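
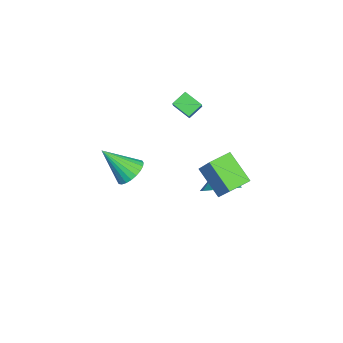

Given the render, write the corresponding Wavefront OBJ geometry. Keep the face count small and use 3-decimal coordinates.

v 2.554 -3.201 3.31
v 3.171 -2.945 3.693
v 2.266 -4.419 4.59
v 2.954 -2.772 3.808
v 2.676 -2.664 3.848
v 2.38 -2.639 3.805
v 2.11 -2.699 3.687
v 1.908 -2.835 3.512
v 1.804 -3.028 3.306
v 1.815 -3.247 3.1
v 1.938 -3.458 2.927
v 2.155 -3.631 2.811
v 2.433 -3.739 2.772
v 2.729 -3.764 2.814
v 2.999 -3.704 2.932
v 3.201 -3.568 3.108
v 3.305 -3.375 3.314
v 3.294 -3.156 3.519
v -0.088 -0.197 0.841
v 1.078 0.235 2.483
v -0.659 0.729 1.003
v 0.507 1.161 2.646
v 1.013 0.659 -0.166
v 2.179 1.091 1.477
v 0.442 1.585 -0.003
v 1.608 2.017 1.639
v -3.279 0.047 2.393
v -3.823 -0.691 2.839
v -2.547 0.004 3.213
v -3.091 -0.735 3.659
v -2.829 -0.545 1.961
v -3.373 -1.284 2.407
v -2.097 -0.589 2.781
v -2.641 -1.327 3.227
v -1.577 0.911 -2.243
v -0.937 0.449 -1.646
v -2.383 0.809 -1.457
v -0.894 0.993 -1.532
v -1.067 1.511 -1.643
v -1.403 1.839 -1.945
v -1.794 1.872 -2.341
v -2.116 1.6 -2.707
v -2.267 1.109 -2.925
v -2.199 0.555 -2.926
v -1.934 0.114 -2.711
v -1.555 -0.073 -2.347
v -1.183 0.051 -1.95
f 2 1 4
f 2 4 3
f 4 1 5
f 4 5 3
f 5 1 6
f 5 6 3
f 6 1 7
f 6 7 3
f 7 1 8
f 7 8 3
f 8 1 9
f 8 9 3
f 9 1 10
f 9 10 3
f 10 1 11
f 10 11 3
f 11 1 12
f 11 12 3
f 12 1 13
f 12 13 3
f 13 1 14
f 13 14 3
f 14 1 15
f 14 15 3
f 15 1 16
f 15 16 3
f 16 1 17
f 16 17 3
f 17 1 18
f 17 18 3
f 18 1 2
f 18 2 3
f 20 22 19
f 23 20 19
f 19 22 21
f 21 23 19
f 20 26 22
f 24 20 23
f 24 26 20
f 22 26 21
f 25 23 21
f 21 26 25
f 25 24 23
f 26 24 25
f 28 30 27
f 31 28 27
f 27 30 29
f 29 31 27
f 28 34 30
f 32 28 31
f 32 34 28
f 30 34 29
f 33 31 29
f 29 34 33
f 33 32 31
f 34 32 33
f 36 35 38
f 36 38 37
f 38 35 39
f 38 39 37
f 39 35 40
f 39 40 37
f 40 35 41
f 40 41 37
f 41 35 42
f 41 42 37
f 42 35 43
f 42 43 37
f 43 35 44
f 43 44 37
f 44 35 45
f 44 45 37
f 45 35 46
f 45 46 37
f 46 35 47
f 46 47 37
f 47 35 36
f 47 36 37



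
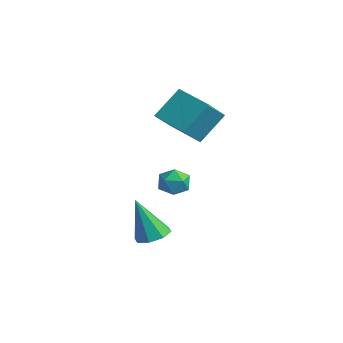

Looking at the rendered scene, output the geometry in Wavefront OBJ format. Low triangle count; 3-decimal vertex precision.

v 1.472 -3.087 -1.963
v 2.264 -3.103 -1.75
v 0.928 -3.593 0.023
v 2.007 -2.535 -1.676
v 1.436 -2.291 -1.77
v 0.887 -2.513 -1.977
v 0.681 -3.071 -2.176
v 0.938 -3.639 -2.25
v 1.508 -3.883 -2.156
v 2.058 -3.661 -1.948
v -3.19 1.934 -1.898
v -2.697 1.253 -1.867
v -4.123 1.227 -2.593
v -3.63 0.546 -2.562
v -3.993 0.835 -1.861
v -3.417 1.272 -1.431
v -3.403 1.208 -3.029
v -2.827 1.645 -2.599
v -2.829 0.805 -2.566
v -3.193 0.574 -1.844
v -3.627 1.906 -2.616
v -3.991 1.675 -1.894
v -3.646 0.356 2.091
v -3.61 1.647 3.443
v -4.217 1.62 0.898
v -4.182 2.912 2.25
v -1.898 0.748 1.67
v -1.863 2.04 3.022
v -2.47 2.013 0.477
v -2.434 3.304 1.829
f 2 1 4
f 2 4 3
f 4 1 5
f 4 5 3
f 5 1 6
f 5 6 3
f 6 1 7
f 6 7 3
f 7 1 8
f 7 8 3
f 8 1 9
f 8 9 3
f 9 1 10
f 9 10 3
f 10 1 2
f 10 2 3
f 11 22 16
f 11 16 12
f 11 12 18
f 11 18 21
f 11 21 22
f 12 16 20
f 16 22 15
f 22 21 13
f 21 18 17
f 18 12 19
f 14 20 15
f 14 15 13
f 14 13 17
f 14 17 19
f 14 19 20
f 15 20 16
f 13 15 22
f 17 13 21
f 19 17 18
f 20 19 12
f 24 26 23
f 27 24 23
f 23 26 25
f 25 27 23
f 24 30 26
f 28 24 27
f 28 30 24
f 26 30 25
f 29 27 25
f 25 30 29
f 29 28 27
f 30 28 29



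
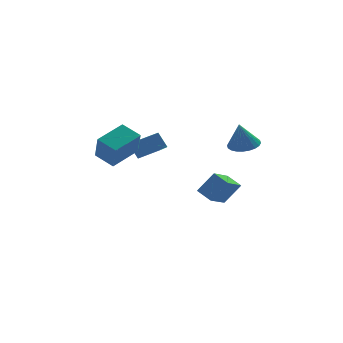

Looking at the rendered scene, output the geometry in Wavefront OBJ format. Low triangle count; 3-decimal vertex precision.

v 4.15 -1.47 2.663
v 5.11 -1.807 2.823
v 3.77 -1.71 4.437
v 5.154 -1.413 2.886
v 5.045 -1.027 2.915
v 4.8 -0.709 2.906
v 4.456 -0.506 2.859
v 4.065 -0.45 2.783
v 3.688 -0.55 2.689
v 3.38 -0.789 2.59
v 3.19 -1.132 2.503
v 3.146 -1.527 2.44
v 3.255 -1.913 2.411
v 3.5 -2.231 2.421
v 3.844 -2.434 2.467
v 4.235 -2.489 2.543
v 4.612 -2.39 2.638
v 4.92 -2.15 2.736
v -1.743 -0.376 1.762
v -2.192 0.172 2.779
v -1.89 0.901 1.009
v -2.338 1.449 2.026
v -0.242 0.051 2.194
v -0.69 0.599 3.211
v -0.388 1.328 1.441
v -0.837 1.876 2.458
v 2.32 -0.624 -2.319
v 3.38 -0.625 -0.927
v 1.669 0.294 -1.823
v 2.729 0.293 -0.431
v 3.491 0.687 -3.209
v 4.551 0.686 -1.817
v 2.84 1.605 -2.713
v 3.9 1.604 -1.321
v -4.951 -1.697 2.628
v -4.948 -2.63 4.306
v -3.263 -0.56 3.257
v -3.26 -1.493 4.935
v -4.06 -2.707 2.065
v -4.057 -3.64 3.743
v -2.372 -1.57 2.694
v -2.369 -2.503 4.372
f 2 1 4
f 2 4 3
f 4 1 5
f 4 5 3
f 5 1 6
f 5 6 3
f 6 1 7
f 6 7 3
f 7 1 8
f 7 8 3
f 8 1 9
f 8 9 3
f 9 1 10
f 9 10 3
f 10 1 11
f 10 11 3
f 11 1 12
f 11 12 3
f 12 1 13
f 12 13 3
f 13 1 14
f 13 14 3
f 14 1 15
f 14 15 3
f 15 1 16
f 15 16 3
f 16 1 17
f 16 17 3
f 17 1 18
f 17 18 3
f 18 1 2
f 18 2 3
f 20 22 19
f 23 20 19
f 19 22 21
f 21 23 19
f 20 26 22
f 24 20 23
f 24 26 20
f 22 26 21
f 25 23 21
f 21 26 25
f 25 24 23
f 26 24 25
f 28 30 27
f 31 28 27
f 27 30 29
f 29 31 27
f 28 34 30
f 32 28 31
f 32 34 28
f 30 34 29
f 33 31 29
f 29 34 33
f 33 32 31
f 34 32 33
f 36 38 35
f 39 36 35
f 35 38 37
f 37 39 35
f 36 42 38
f 40 36 39
f 40 42 36
f 38 42 37
f 41 39 37
f 37 42 41
f 41 40 39
f 42 40 41



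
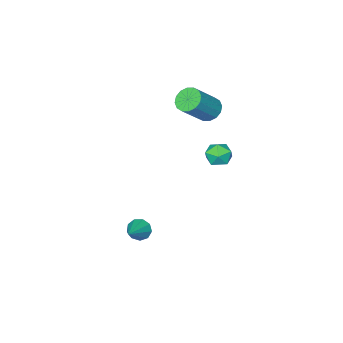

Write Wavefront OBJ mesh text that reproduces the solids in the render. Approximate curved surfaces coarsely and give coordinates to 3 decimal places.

v -1.095 1.54 -0.291
v -0.801 1.797 0.333
v -0.199 0.763 -0.393
v 0.095 1.02 0.231
v -0.535 0.64 0.25
v -1.089 1.12 0.313
v 0.089 1.44 -0.373
v -0.465 1.92 -0.31
v -0.07 1.735 0.282
v -0.455 1.241 0.667
v -0.545 1.319 -0.727
v -0.93 0.825 -0.342
v 3.31 0.164 -4.116
v 3.696 -0.258 -4.328
v 4.49 0.856 -3.344
v 3.679 0.065 -4.591
v 3.49 0.435 -4.632
v 3.216 0.678 -4.432
v 2.986 0.68 -4.083
v 2.908 0.442 -3.75
v 3.018 0.073 -3.588
v 3.265 -0.253 -3.673
v 3.533 -0.383 -3.965
v -1.798 -0.914 1.257
v -1.307 -1.114 0.77
v -0.011 -1.107 2.076
v -0.502 -0.906 2.563
v -1.302 -0.741 0.764
v -0.006 -0.734 2.07
v -1.431 -0.415 0.89
v -0.135 -0.407 2.196
v -1.658 -0.222 1.114
v -0.362 -0.215 2.42
v -1.922 -0.215 1.376
v -0.626 -0.207 2.682
v -2.154 -0.395 1.607
v -0.858 -0.387 2.913
v -2.289 -0.713 1.744
v -0.993 -0.706 3.05
v -2.294 -1.086 1.75
v -0.998 -1.079 3.056
v -2.165 -1.413 1.624
v -0.869 -1.405 2.93
v -1.938 -1.605 1.4
v -0.642 -1.598 2.706
v -1.674 -1.613 1.138
v -0.378 -1.605 2.444
v -1.442 -1.433 0.907
v -0.146 -1.425 2.213
f 1 12 6
f 1 6 2
f 1 2 8
f 1 8 11
f 1 11 12
f 2 6 10
f 6 12 5
f 12 11 3
f 11 8 7
f 8 2 9
f 4 10 5
f 4 5 3
f 4 3 7
f 4 7 9
f 4 9 10
f 5 10 6
f 3 5 12
f 7 3 11
f 9 7 8
f 10 9 2
f 14 13 16
f 14 16 15
f 16 13 17
f 16 17 15
f 17 13 18
f 17 18 15
f 18 13 19
f 18 19 15
f 19 13 20
f 19 20 15
f 20 13 21
f 20 21 15
f 21 13 22
f 21 22 15
f 22 13 23
f 22 23 15
f 23 13 14
f 23 14 15
f 25 24 28
f 25 28 26
f 26 28 29
f 26 29 27
f 28 24 30
f 28 30 29
f 29 30 31
f 29 31 27
f 30 24 32
f 30 32 31
f 31 32 33
f 31 33 27
f 32 24 34
f 32 34 33
f 33 34 35
f 33 35 27
f 34 24 36
f 34 36 35
f 35 36 37
f 35 37 27
f 36 24 38
f 36 38 37
f 37 38 39
f 37 39 27
f 38 24 40
f 38 40 39
f 39 40 41
f 39 41 27
f 40 24 42
f 40 42 41
f 41 42 43
f 41 43 27
f 42 24 44
f 42 44 43
f 43 44 45
f 43 45 27
f 44 24 46
f 44 46 45
f 45 46 47
f 45 47 27
f 46 24 48
f 46 48 47
f 47 48 49
f 47 49 27
f 48 24 25
f 48 25 49
f 49 25 26
f 49 26 27



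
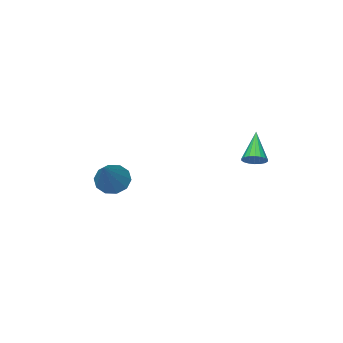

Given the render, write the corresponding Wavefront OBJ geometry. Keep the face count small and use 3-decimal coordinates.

v -1.931 1.98 0.193
v -1.517 1.847 0.46
v -2.749 1.18 1.067
v -1.587 2.035 0.566
v -1.725 2.212 0.598
v -1.904 2.343 0.55
v -2.089 2.402 0.432
v -2.242 2.378 0.266
v -2.333 2.274 0.086
v -2.345 2.113 -0.073
v -2.274 1.925 -0.18
v -2.136 1.748 -0.212
v -1.957 1.617 -0.164
v -1.773 1.558 -0.045
v -1.62 1.582 0.121
v -1.528 1.686 0.301
v 0.64 -3.35 -2.342
v 1.167 -3.172 -2.845
v 1.84 -2.43 -0.758
v 0.867 -2.82 -2.822
v 0.479 -2.67 -2.615
v 0.154 -2.78 -2.304
v 0.013 -3.108 -2.008
v 0.112 -3.528 -1.839
v 0.413 -3.88 -1.862
v 0.8 -4.03 -2.068
v 1.126 -3.92 -2.379
v 1.266 -3.593 -2.676
f 2 1 4
f 2 4 3
f 4 1 5
f 4 5 3
f 5 1 6
f 5 6 3
f 6 1 7
f 6 7 3
f 7 1 8
f 7 8 3
f 8 1 9
f 8 9 3
f 9 1 10
f 9 10 3
f 10 1 11
f 10 11 3
f 11 1 12
f 11 12 3
f 12 1 13
f 12 13 3
f 13 1 14
f 13 14 3
f 14 1 15
f 14 15 3
f 15 1 16
f 15 16 3
f 16 1 2
f 16 2 3
f 18 17 20
f 18 20 19
f 20 17 21
f 20 21 19
f 21 17 22
f 21 22 19
f 22 17 23
f 22 23 19
f 23 17 24
f 23 24 19
f 24 17 25
f 24 25 19
f 25 17 26
f 25 26 19
f 26 17 27
f 26 27 19
f 27 17 28
f 27 28 19
f 28 17 18
f 28 18 19



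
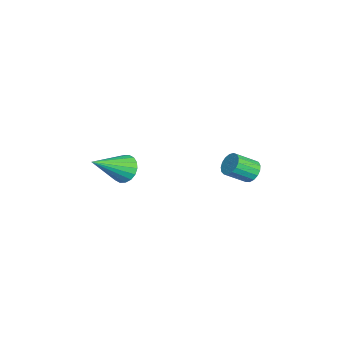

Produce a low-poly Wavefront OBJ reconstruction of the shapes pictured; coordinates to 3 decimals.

v -3.657 -2.427 3.101
v -3.316 -1.967 3.363
v -2.843 -3.573 4.059
v -3.539 -1.983 3.532
v -3.785 -2.088 3.616
v -4.006 -2.26 3.598
v -4.157 -2.465 3.482
v -4.21 -2.663 3.29
v -4.153 -2.814 3.061
v -3.998 -2.888 2.84
v -3.775 -2.872 2.67
v -3.529 -2.767 2.586
v -3.308 -2.595 2.604
v -3.156 -2.39 2.721
v -3.104 -2.192 2.912
v -3.161 -2.041 3.141
v -3.249 2.085 3.194
v -2.763 2.149 3.097
v -2.545 1.358 3.669
v -3.031 1.295 3.766
v -2.8 2.281 3.293
v -2.582 1.49 3.865
v -2.939 2.368 3.466
v -2.721 1.577 4.039
v -3.15 2.39 3.578
v -2.932 1.6 4.15
v -3.383 2.343 3.601
v -3.165 1.552 4.173
v -3.586 2.236 3.531
v -3.368 1.446 4.103
v -3.711 2.095 3.384
v -3.493 1.305 3.956
v -3.731 1.952 3.193
v -3.513 1.161 3.765
v -3.64 1.839 3.003
v -3.422 1.049 3.575
v -3.459 1.783 2.856
v -3.241 0.992 3.428
v -3.231 1.796 2.787
v -3.013 1.005 3.359
v -3.006 1.875 2.811
v -2.788 1.084 3.383
v -2.837 2.002 2.923
v -2.619 1.212 3.495
f 2 1 4
f 2 4 3
f 4 1 5
f 4 5 3
f 5 1 6
f 5 6 3
f 6 1 7
f 6 7 3
f 7 1 8
f 7 8 3
f 8 1 9
f 8 9 3
f 9 1 10
f 9 10 3
f 10 1 11
f 10 11 3
f 11 1 12
f 11 12 3
f 12 1 13
f 12 13 3
f 13 1 14
f 13 14 3
f 14 1 15
f 14 15 3
f 15 1 16
f 15 16 3
f 16 1 2
f 16 2 3
f 18 17 21
f 18 21 19
f 19 21 22
f 19 22 20
f 21 17 23
f 21 23 22
f 22 23 24
f 22 24 20
f 23 17 25
f 23 25 24
f 24 25 26
f 24 26 20
f 25 17 27
f 25 27 26
f 26 27 28
f 26 28 20
f 27 17 29
f 27 29 28
f 28 29 30
f 28 30 20
f 29 17 31
f 29 31 30
f 30 31 32
f 30 32 20
f 31 17 33
f 31 33 32
f 32 33 34
f 32 34 20
f 33 17 35
f 33 35 34
f 34 35 36
f 34 36 20
f 35 17 37
f 35 37 36
f 36 37 38
f 36 38 20
f 37 17 39
f 37 39 38
f 38 39 40
f 38 40 20
f 39 17 41
f 39 41 40
f 40 41 42
f 40 42 20
f 41 17 43
f 41 43 42
f 42 43 44
f 42 44 20
f 43 17 18
f 43 18 44
f 44 18 19
f 44 19 20



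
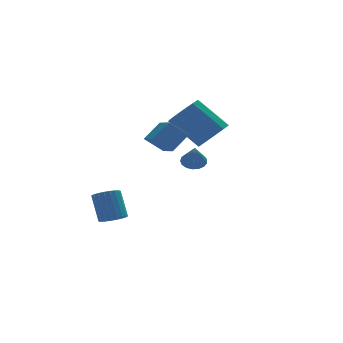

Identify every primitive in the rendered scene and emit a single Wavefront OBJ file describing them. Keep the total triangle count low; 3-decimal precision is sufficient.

v -0.766 -3.516 0.184
v -0.203 -3.338 0.404
v -0.974 -4.184 1.256
v -0.39 -3.123 0.502
v -0.664 -2.997 0.528
v -0.96 -2.991 0.474
v -1.212 -3.105 0.354
v -1.362 -3.313 0.195
v -1.376 -3.567 0.034
v -1.249 -3.81 -0.093
v -1.012 -3.985 -0.156
v -0.719 -4.053 -0.142
v -0.436 -3.997 -0.052
v -0.229 -3.832 0.091
v -0.145 -3.594 0.256
v -2.36 -4.957 1.471
v -3.197 -4.627 2.235
v -2.204 -3.348 0.947
v -3.04 -3.018 1.712
v -1.5 -4.762 2.328
v -2.336 -4.432 3.093
v -1.343 -3.153 1.805
v -2.18 -2.823 2.569
v -3.499 0.139 -4.517
v -2.807 -0.044 -4.373
v -2.869 0.818 -2.979
v -3.561 1.001 -3.123
v -2.773 0.214 -4.531
v -2.835 1.076 -3.137
v -2.865 0.458 -4.686
v -2.926 1.32 -3.292
v -3.066 0.647 -4.812
v -3.128 1.509 -3.418
v -3.342 0.748 -4.887
v -3.404 1.61 -3.493
v -3.645 0.744 -4.898
v -3.707 1.606 -3.504
v -3.923 0.636 -4.843
v -3.985 1.498 -3.449
v -4.128 0.441 -4.732
v -4.19 1.303 -3.338
v -4.224 0.194 -4.583
v -4.286 1.056 -3.189
v -4.195 -0.062 -4.423
v -4.256 0.8 -3.029
v -4.045 -0.284 -4.28
v -4.107 0.578 -2.886
v -3.801 -0.432 -4.177
v -3.863 0.43 -2.783
v -3.505 -0.482 -4.133
v -3.566 0.38 -2.739
v -3.207 -0.424 -4.156
v -3.269 0.438 -2.762
v -2.961 -0.269 -4.241
v -3.022 0.593 -2.847
v 1.796 0.284 0.31
v 2.305 1.146 0.113
v 1.113 2.197 1.634
v 0.604 1.336 1.83
v 1.852 1.142 -0.24
v 0.66 2.193 1.281
v 1.38 0.865 -0.418
v 0.188 1.917 1.103
v 1.041 0.405 -0.366
v -0.151 1.456 1.155
v 0.941 -0.095 -0.098
v -0.251 0.957 1.422
v 1.113 -0.473 0.298
v -0.079 0.578 1.819
v 1.502 -0.612 0.698
v 0.31 0.44 2.219
v 1.984 -0.466 0.975
v 0.792 0.586 2.496
v 2.406 -0.081 1.041
v 1.214 0.97 2.561
v 2.635 0.419 0.874
v 1.443 1.47 2.395
v 2.597 0.876 0.528
v 1.405 1.928 2.049
f 2 1 4
f 2 4 3
f 4 1 5
f 4 5 3
f 5 1 6
f 5 6 3
f 6 1 7
f 6 7 3
f 7 1 8
f 7 8 3
f 8 1 9
f 8 9 3
f 9 1 10
f 9 10 3
f 10 1 11
f 10 11 3
f 11 1 12
f 11 12 3
f 12 1 13
f 12 13 3
f 13 1 14
f 13 14 3
f 14 1 15
f 14 15 3
f 15 1 2
f 15 2 3
f 17 19 16
f 20 17 16
f 16 19 18
f 18 20 16
f 17 23 19
f 21 17 20
f 21 23 17
f 19 23 18
f 22 20 18
f 18 23 22
f 22 21 20
f 23 21 22
f 25 24 28
f 25 28 26
f 26 28 29
f 26 29 27
f 28 24 30
f 28 30 29
f 29 30 31
f 29 31 27
f 30 24 32
f 30 32 31
f 31 32 33
f 31 33 27
f 32 24 34
f 32 34 33
f 33 34 35
f 33 35 27
f 34 24 36
f 34 36 35
f 35 36 37
f 35 37 27
f 36 24 38
f 36 38 37
f 37 38 39
f 37 39 27
f 38 24 40
f 38 40 39
f 39 40 41
f 39 41 27
f 40 24 42
f 40 42 41
f 41 42 43
f 41 43 27
f 42 24 44
f 42 44 43
f 43 44 45
f 43 45 27
f 44 24 46
f 44 46 45
f 45 46 47
f 45 47 27
f 46 24 48
f 46 48 47
f 47 48 49
f 47 49 27
f 48 24 50
f 48 50 49
f 49 50 51
f 49 51 27
f 50 24 52
f 50 52 51
f 51 52 53
f 51 53 27
f 52 24 54
f 52 54 53
f 53 54 55
f 53 55 27
f 54 24 25
f 54 25 55
f 55 25 26
f 55 26 27
f 57 56 60
f 57 60 58
f 58 60 61
f 58 61 59
f 60 56 62
f 60 62 61
f 61 62 63
f 61 63 59
f 62 56 64
f 62 64 63
f 63 64 65
f 63 65 59
f 64 56 66
f 64 66 65
f 65 66 67
f 65 67 59
f 66 56 68
f 66 68 67
f 67 68 69
f 67 69 59
f 68 56 70
f 68 70 69
f 69 70 71
f 69 71 59
f 70 56 72
f 70 72 71
f 71 72 73
f 71 73 59
f 72 56 74
f 72 74 73
f 73 74 75
f 73 75 59
f 74 56 76
f 74 76 75
f 75 76 77
f 75 77 59
f 76 56 78
f 76 78 77
f 77 78 79
f 77 79 59
f 78 56 57
f 78 57 79
f 79 57 58
f 79 58 59



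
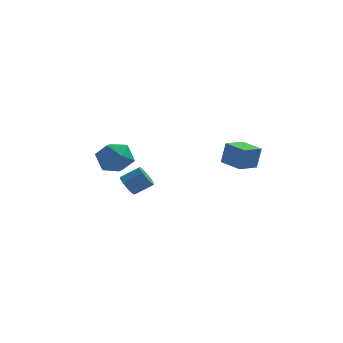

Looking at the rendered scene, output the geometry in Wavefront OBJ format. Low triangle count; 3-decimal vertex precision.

v -1.96 -0.177 -1.01
v -1.668 0.145 -1.534
v -0.689 0.299 -0.893
v -0.98 -0.023 -0.37
v -1.892 0.45 -1.264
v -0.913 0.604 -0.623
v -2.148 0.463 -0.876
v -1.169 0.616 -0.235
v -2.316 0.175 -0.55
v -1.337 0.329 0.09
v -2.317 -0.276 -0.44
v -1.338 -0.123 0.2
v -2.151 -0.682 -0.597
v -1.172 -0.528 0.044
v -1.895 -0.851 -0.947
v -0.916 -0.697 -0.306
v -1.67 -0.705 -1.327
v -0.691 -0.551 -0.686
v -1.58 -0.311 -1.558
v -0.601 -0.158 -0.918
v -3.003 1.515 0.153
v -1.98 1.498 0.569
v -3.24 -0.178 0.671
v -2.217 -0.195 1.087
v -2.998 0.421 1.566
v -2.852 1.468 1.246
v -2.368 -0.148 -0.006
v -2.222 0.899 -0.326
v -1.588 0.471 0.471
v -1.977 0.822 1.442
v -3.243 0.498 -0.202
v -3.632 0.849 0.769
v 3.614 -4.173 1.946
v 3.842 -4.061 3.149
v 2.731 -3.25 2.027
v 2.959 -3.138 3.231
v 4.461 -3.342 1.709
v 4.689 -3.23 2.913
v 3.578 -2.419 1.791
v 3.806 -2.307 2.994
f 2 1 5
f 2 5 3
f 3 5 6
f 3 6 4
f 5 1 7
f 5 7 6
f 6 7 8
f 6 8 4
f 7 1 9
f 7 9 8
f 8 9 10
f 8 10 4
f 9 1 11
f 9 11 10
f 10 11 12
f 10 12 4
f 11 1 13
f 11 13 12
f 12 13 14
f 12 14 4
f 13 1 15
f 13 15 14
f 14 15 16
f 14 16 4
f 15 1 17
f 15 17 16
f 16 17 18
f 16 18 4
f 17 1 19
f 17 19 18
f 18 19 20
f 18 20 4
f 19 1 2
f 19 2 20
f 20 2 3
f 20 3 4
f 21 32 26
f 21 26 22
f 21 22 28
f 21 28 31
f 21 31 32
f 22 26 30
f 26 32 25
f 32 31 23
f 31 28 27
f 28 22 29
f 24 30 25
f 24 25 23
f 24 23 27
f 24 27 29
f 24 29 30
f 25 30 26
f 23 25 32
f 27 23 31
f 29 27 28
f 30 29 22
f 34 36 33
f 37 34 33
f 33 36 35
f 35 37 33
f 34 40 36
f 38 34 37
f 38 40 34
f 36 40 35
f 39 37 35
f 35 40 39
f 39 38 37
f 40 38 39



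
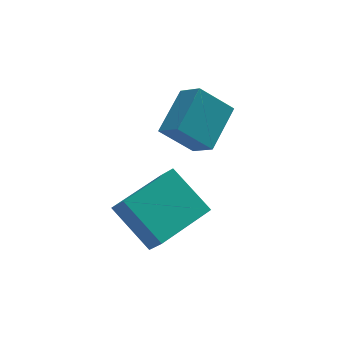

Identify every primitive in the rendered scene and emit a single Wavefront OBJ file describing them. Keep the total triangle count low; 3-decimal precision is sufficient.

v -3.571 -1.492 2.528
v -2.621 -0.305 3.29
v -2.557 -1.685 1.566
v -1.608 -0.498 2.329
v -3.152 -2.202 3.111
v -2.203 -1.015 3.874
v -2.139 -2.395 2.15
v -1.189 -1.208 2.912
v -5.214 -2.468 0.071
v -4.961 -3.01 0.809
v -3.467 -1.343 0.298
v -3.214 -1.885 1.036
v -4.326 -3.615 -1.076
v -4.073 -4.157 -0.338
v -2.579 -2.49 -0.849
v -2.326 -3.032 -0.111
f 2 4 1
f 5 2 1
f 1 4 3
f 3 5 1
f 2 8 4
f 6 2 5
f 6 8 2
f 4 8 3
f 7 5 3
f 3 8 7
f 7 6 5
f 8 6 7
f 10 12 9
f 13 10 9
f 9 12 11
f 11 13 9
f 10 16 12
f 14 10 13
f 14 16 10
f 12 16 11
f 15 13 11
f 11 16 15
f 15 14 13
f 16 14 15



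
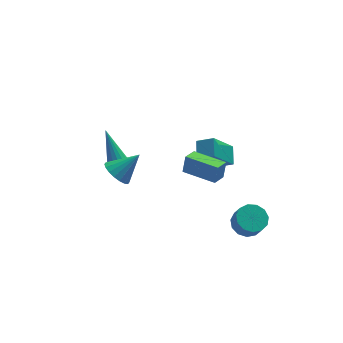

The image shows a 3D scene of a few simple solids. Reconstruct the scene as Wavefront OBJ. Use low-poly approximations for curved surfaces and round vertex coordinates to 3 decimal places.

v -2.62 0.411 1.561
v -2.137 0.042 1.041
v -1.48 0.469 2.579
v -2.087 0.386 0.965
v -2.143 0.735 1.007
v -2.293 1.02 1.159
v -2.508 1.184 1.391
v -2.745 1.195 1.656
v -2.958 1.051 1.903
v -3.104 0.779 2.081
v -3.153 0.435 2.157
v -3.098 0.086 2.115
v -2.948 -0.199 1.963
v -2.733 -0.363 1.731
v -2.495 -0.374 1.466
v -2.283 -0.229 1.22
v 1.781 1.629 0.111
v 2.081 2.528 0.608
v 2.942 2.023 -1.301
v 3.242 2.921 -0.804
v 2.498 1.139 0.564
v 2.798 2.037 1.061
v 3.659 1.532 -0.848
v 3.959 2.431 -0.351
v 2.967 -2.131 -1.781
v 3.754 -2.208 -1.904
v 3.84 -2.706 -1.041
v 3.053 -2.629 -0.919
v 3.698 -1.823 -1.676
v 3.784 -2.321 -0.814
v 3.41 -1.536 -1.482
v 3.496 -2.034 -0.619
v 2.982 -1.438 -1.383
v 3.067 -1.936 -0.52
v 2.549 -1.559 -1.41
v 2.634 -2.057 -0.547
v 2.248 -1.863 -1.555
v 2.334 -2.361 -0.692
v 2.176 -2.251 -1.772
v 2.262 -2.749 -0.909
v 2.355 -2.601 -1.992
v 2.441 -3.099 -1.129
v 2.729 -2.802 -2.145
v 2.814 -3.3 -1.282
v 3.178 -2.79 -2.183
v 3.263 -3.288 -1.32
v 3.56 -2.569 -2.093
v 3.646 -3.067 -1.23
v -1.666 3.145 -0.813
v -1.189 3.446 -1.044
v -1.874 4.675 0.753
v -1.418 3.559 -1.185
v -1.704 3.577 -1.241
v -1.981 3.496 -1.199
v -2.186 3.334 -1.068
v -2.272 3.129 -0.879
v -2.219 2.928 -0.675
v -2.039 2.776 -0.502
v -1.773 2.708 -0.401
v -1.483 2.741 -0.394
v -1.235 2.866 -0.483
v -1.085 3.055 -0.648
v -1.069 3.264 -0.85
v -0.102 -1.7 2.876
v 0.102 -1.509 3.764
v 0.497 -1.196 2.631
v 0.7 -1.005 3.518
v 1 -2.995 2.902
v 1.203 -2.804 3.789
v 1.598 -2.491 2.656
v 1.802 -2.3 3.544
f 2 1 4
f 2 4 3
f 4 1 5
f 4 5 3
f 5 1 6
f 5 6 3
f 6 1 7
f 6 7 3
f 7 1 8
f 7 8 3
f 8 1 9
f 8 9 3
f 9 1 10
f 9 10 3
f 10 1 11
f 10 11 3
f 11 1 12
f 11 12 3
f 12 1 13
f 12 13 3
f 13 1 14
f 13 14 3
f 14 1 15
f 14 15 3
f 15 1 16
f 15 16 3
f 16 1 2
f 16 2 3
f 18 20 17
f 21 18 17
f 17 20 19
f 19 21 17
f 18 24 20
f 22 18 21
f 22 24 18
f 20 24 19
f 23 21 19
f 19 24 23
f 23 22 21
f 24 22 23
f 26 25 29
f 26 29 27
f 27 29 30
f 27 30 28
f 29 25 31
f 29 31 30
f 30 31 32
f 30 32 28
f 31 25 33
f 31 33 32
f 32 33 34
f 32 34 28
f 33 25 35
f 33 35 34
f 34 35 36
f 34 36 28
f 35 25 37
f 35 37 36
f 36 37 38
f 36 38 28
f 37 25 39
f 37 39 38
f 38 39 40
f 38 40 28
f 39 25 41
f 39 41 40
f 40 41 42
f 40 42 28
f 41 25 43
f 41 43 42
f 42 43 44
f 42 44 28
f 43 25 45
f 43 45 44
f 44 45 46
f 44 46 28
f 45 25 47
f 45 47 46
f 46 47 48
f 46 48 28
f 47 25 26
f 47 26 48
f 48 26 27
f 48 27 28
f 50 49 52
f 50 52 51
f 52 49 53
f 52 53 51
f 53 49 54
f 53 54 51
f 54 49 55
f 54 55 51
f 55 49 56
f 55 56 51
f 56 49 57
f 56 57 51
f 57 49 58
f 57 58 51
f 58 49 59
f 58 59 51
f 59 49 60
f 59 60 51
f 60 49 61
f 60 61 51
f 61 49 62
f 61 62 51
f 62 49 63
f 62 63 51
f 63 49 50
f 63 50 51
f 65 67 64
f 68 65 64
f 64 67 66
f 66 68 64
f 65 71 67
f 69 65 68
f 69 71 65
f 67 71 66
f 70 68 66
f 66 71 70
f 70 69 68
f 71 69 70



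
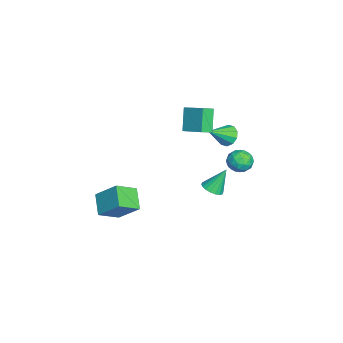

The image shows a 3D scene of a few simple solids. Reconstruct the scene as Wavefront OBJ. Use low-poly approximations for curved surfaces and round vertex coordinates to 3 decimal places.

v 0.062 0.445 2.975
v -0.834 0.49 4.263
v -0.417 1.023 2.621
v -1.314 1.068 3.909
v 0.914 1.492 3.531
v 0.017 1.537 4.819
v 0.434 2.07 3.177
v -0.462 2.115 4.465
v 2.496 -4.178 -0.571
v 3.038 -3.002 0.622
v 1.823 -3.123 -1.304
v 2.365 -1.948 -0.111
v 3.675 -3.952 -1.329
v 4.217 -2.777 -0.136
v 3.002 -2.898 -2.062
v 3.544 -1.722 -0.869
v -2.716 2.067 -4.018
v -2.039 1.966 -3.83
v -3.004 2.853 -2.562
v -2.03 2.245 -3.979
v -2.157 2.488 -4.135
v -2.395 2.648 -4.269
v -2.696 2.693 -4.352
v -3.001 2.614 -4.37
v -3.25 2.427 -4.318
v -3.394 2.168 -4.206
v -3.403 1.889 -4.058
v -3.276 1.646 -3.901
v -3.038 1.486 -3.768
v -2.737 1.441 -3.684
v -2.431 1.52 -3.667
v -2.182 1.707 -3.719
v -1.766 2.897 1.31
v -1.125 3.203 1.102
v -0.954 1.823 2.23
v -1.269 3.418 1.479
v -1.602 3.434 1.792
v -1.998 3.244 1.92
v -2.305 2.922 1.816
v -2.407 2.59 1.518
v -2.263 2.375 1.141
v -1.93 2.359 0.828
v -1.534 2.549 0.699
v -1.226 2.871 0.804
v -2.091 3.955 -0.479
v -1.508 3.486 -0.84
v -2.912 3.734 -1.52
v -2.329 3.265 -1.881
v -2.709 2.998 -1.192
v -2.202 3.135 -0.549
v -2.218 4.085 -1.811
v -1.711 4.222 -1.168
v -1.586 3.567 -1.663
v -1.89 2.895 -1.28
v -2.53 4.325 -1.08
v -2.834 3.653 -0.697
v -1.727 3.74 -0.568
v -2.693 3.48 -1.792
v -2.916 3.323 -1.387
v -2.573 3.047 -1.599
v -2.135 3.534 -0.397
v -1.792 3.258 -0.609
v -2.499 2.971 -0.816
v -2.628 3.962 -1.751
v -2.285 3.686 -1.963
v -1.847 4.173 -0.761
v -1.504 3.897 -0.973
v -1.921 4.249 -1.544
v -1.431 3.512 -1.264
v -1.913 3.382 -1.876
v -1.848 3.864 -1.835
v -1.55 3.944 -1.457
v -1.609 3.117 -1.039
v -2.092 2.987 -1.651
v -2.315 2.83 -1.246
v -2.017 2.91 -0.868
v -1.655 3.164 -1.523
v -2.328 4.233 -0.709
v -2.811 4.103 -1.321
v -2.403 4.31 -1.492
v -2.105 4.39 -1.114
v -2.507 3.838 -0.484
v -2.989 3.708 -1.096
v -2.87 3.276 -0.903
v -2.572 3.356 -0.525
v -2.765 4.056 -0.837
f 2 4 1
f 5 2 1
f 1 4 3
f 3 5 1
f 2 8 4
f 6 2 5
f 6 8 2
f 4 8 3
f 7 5 3
f 3 8 7
f 7 6 5
f 8 6 7
f 10 12 9
f 13 10 9
f 9 12 11
f 11 13 9
f 10 16 12
f 14 10 13
f 14 16 10
f 12 16 11
f 15 13 11
f 11 16 15
f 15 14 13
f 16 14 15
f 18 17 20
f 18 20 19
f 20 17 21
f 20 21 19
f 21 17 22
f 21 22 19
f 22 17 23
f 22 23 19
f 23 17 24
f 23 24 19
f 24 17 25
f 24 25 19
f 25 17 26
f 25 26 19
f 26 17 27
f 26 27 19
f 27 17 28
f 27 28 19
f 28 17 29
f 28 29 19
f 29 17 30
f 29 30 19
f 30 17 31
f 30 31 19
f 31 17 32
f 31 32 19
f 32 17 18
f 32 18 19
f 34 33 36
f 34 36 35
f 36 33 37
f 36 37 35
f 37 33 38
f 37 38 35
f 38 33 39
f 38 39 35
f 39 33 40
f 39 40 35
f 40 33 41
f 40 41 35
f 41 33 42
f 41 42 35
f 42 33 43
f 42 43 35
f 43 33 44
f 43 44 35
f 44 33 34
f 44 34 35
f 45 82 61
f 82 56 85
f 61 85 50
f 82 85 61
f 45 61 57
f 61 50 62
f 57 62 46
f 61 62 57
f 45 57 66
f 57 46 67
f 66 67 52
f 57 67 66
f 45 66 78
f 66 52 81
f 78 81 55
f 66 81 78
f 45 78 82
f 78 55 86
f 82 86 56
f 78 86 82
f 46 62 73
f 62 50 76
f 73 76 54
f 62 76 73
f 50 85 63
f 85 56 84
f 63 84 49
f 85 84 63
f 56 86 83
f 86 55 79
f 83 79 47
f 86 79 83
f 55 81 80
f 81 52 68
f 80 68 51
f 81 68 80
f 52 67 72
f 67 46 69
f 72 69 53
f 67 69 72
f 48 74 60
f 74 54 75
f 60 75 49
f 74 75 60
f 48 60 58
f 60 49 59
f 58 59 47
f 60 59 58
f 48 58 65
f 58 47 64
f 65 64 51
f 58 64 65
f 48 65 70
f 65 51 71
f 70 71 53
f 65 71 70
f 48 70 74
f 70 53 77
f 74 77 54
f 70 77 74
f 49 75 63
f 75 54 76
f 63 76 50
f 75 76 63
f 47 59 83
f 59 49 84
f 83 84 56
f 59 84 83
f 51 64 80
f 64 47 79
f 80 79 55
f 64 79 80
f 53 71 72
f 71 51 68
f 72 68 52
f 71 68 72
f 54 77 73
f 77 53 69
f 73 69 46
f 77 69 73



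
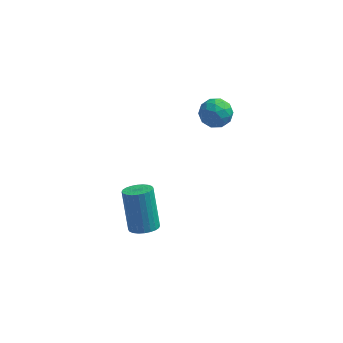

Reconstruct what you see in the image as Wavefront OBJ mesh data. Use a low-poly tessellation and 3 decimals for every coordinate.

v 1.405 2.917 0.735
v 1.933 3.362 0.599
v 1.987 2.498 1.621
v 2.515 2.943 1.485
v 1.901 3.189 1.725
v 1.541 3.448 1.178
v 2.379 2.412 1.042
v 2.019 2.671 0.495
v 2.535 3.05 0.789
v 2.24 3.53 1.211
v 1.68 2.33 1.009
v 1.385 2.81 1.431
v 1.618 3.177 0.589
v 2.302 2.683 1.631
v 1.941 2.828 1.772
v 2.252 3.09 1.692
v 1.387 3.227 0.93
v 1.698 3.489 0.849
v 1.679 3.387 1.511
v 2.222 2.371 1.371
v 2.533 2.633 1.29
v 1.668 2.77 0.528
v 1.979 3.032 0.448
v 2.241 2.473 0.709
v 2.283 3.255 0.621
v 2.625 3.008 1.141
v 2.545 2.696 0.881
v 2.333 2.848 0.56
v 2.109 3.537 0.869
v 2.451 3.29 1.389
v 2.09 3.435 1.531
v 1.878 3.588 1.209
v 2.463 3.353 0.98
v 1.469 2.57 0.831
v 1.811 2.323 1.351
v 2.042 2.272 1.011
v 1.83 2.425 0.689
v 1.295 2.852 1.079
v 1.637 2.605 1.599
v 1.587 3.012 1.66
v 1.375 3.164 1.339
v 1.457 2.507 1.24
v -0.542 0.647 -4.404
v -0.186 1.129 -4.564
v -0.542 1.934 -2.937
v -0.898 1.453 -2.776
v -0.402 1.2 -4.647
v -0.758 2.006 -3.019
v -0.64 1.187 -4.692
v -0.996 1.993 -3.065
v -0.862 1.092 -4.694
v -1.218 1.897 -3.066
v -1.036 0.929 -4.651
v -1.392 1.734 -3.024
v -1.134 0.724 -4.571
v -1.49 1.529 -2.944
v -1.143 0.506 -4.465
v -1.499 1.311 -2.838
v -1.059 0.31 -4.35
v -1.415 1.115 -2.723
v -0.898 0.166 -4.243
v -1.254 0.971 -2.616
v -0.682 0.094 -4.161
v -1.038 0.9 -2.533
v -0.444 0.107 -4.115
v -0.8 0.913 -2.488
v -0.222 0.203 -4.114
v -0.578 1.008 -2.486
v -0.048 0.366 -4.156
v -0.404 1.171 -2.529
v 0.05 0.571 -4.236
v -0.306 1.376 -2.609
v 0.059 0.789 -4.342
v -0.297 1.594 -2.715
v -0.025 0.985 -4.457
v -0.381 1.79 -2.83
f 1 38 17
f 38 12 41
f 17 41 6
f 38 41 17
f 1 17 13
f 17 6 18
f 13 18 2
f 17 18 13
f 1 13 22
f 13 2 23
f 22 23 8
f 13 23 22
f 1 22 34
f 22 8 37
f 34 37 11
f 22 37 34
f 1 34 38
f 34 11 42
f 38 42 12
f 34 42 38
f 2 18 29
f 18 6 32
f 29 32 10
f 18 32 29
f 6 41 19
f 41 12 40
f 19 40 5
f 41 40 19
f 12 42 39
f 42 11 35
f 39 35 3
f 42 35 39
f 11 37 36
f 37 8 24
f 36 24 7
f 37 24 36
f 8 23 28
f 23 2 25
f 28 25 9
f 23 25 28
f 4 30 16
f 30 10 31
f 16 31 5
f 30 31 16
f 4 16 14
f 16 5 15
f 14 15 3
f 16 15 14
f 4 14 21
f 14 3 20
f 21 20 7
f 14 20 21
f 4 21 26
f 21 7 27
f 26 27 9
f 21 27 26
f 4 26 30
f 26 9 33
f 30 33 10
f 26 33 30
f 5 31 19
f 31 10 32
f 19 32 6
f 31 32 19
f 3 15 39
f 15 5 40
f 39 40 12
f 15 40 39
f 7 20 36
f 20 3 35
f 36 35 11
f 20 35 36
f 9 27 28
f 27 7 24
f 28 24 8
f 27 24 28
f 10 33 29
f 33 9 25
f 29 25 2
f 33 25 29
f 44 43 47
f 44 47 45
f 45 47 48
f 45 48 46
f 47 43 49
f 47 49 48
f 48 49 50
f 48 50 46
f 49 43 51
f 49 51 50
f 50 51 52
f 50 52 46
f 51 43 53
f 51 53 52
f 52 53 54
f 52 54 46
f 53 43 55
f 53 55 54
f 54 55 56
f 54 56 46
f 55 43 57
f 55 57 56
f 56 57 58
f 56 58 46
f 57 43 59
f 57 59 58
f 58 59 60
f 58 60 46
f 59 43 61
f 59 61 60
f 60 61 62
f 60 62 46
f 61 43 63
f 61 63 62
f 62 63 64
f 62 64 46
f 63 43 65
f 63 65 64
f 64 65 66
f 64 66 46
f 65 43 67
f 65 67 66
f 66 67 68
f 66 68 46
f 67 43 69
f 67 69 68
f 68 69 70
f 68 70 46
f 69 43 71
f 69 71 70
f 70 71 72
f 70 72 46
f 71 43 73
f 71 73 72
f 72 73 74
f 72 74 46
f 73 43 75
f 73 75 74
f 74 75 76
f 74 76 46
f 75 43 44
f 75 44 76
f 76 44 45
f 76 45 46



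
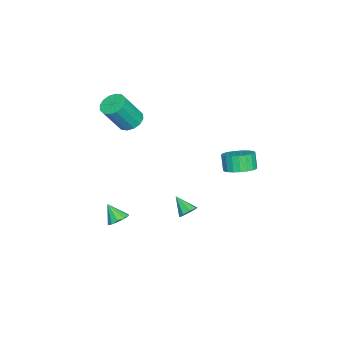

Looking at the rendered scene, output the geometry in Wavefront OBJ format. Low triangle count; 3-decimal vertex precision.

v 0.166 0.583 -4.186
v 0.742 0.436 -3.979
v -0.366 -0.323 -3.354
v 0.539 0.79 -3.722
v 0.117 1.023 -3.737
v -0.276 0.999 -4.015
v -0.411 0.731 -4.393
v -0.208 0.377 -4.649
v 0.214 0.144 -4.634
v 0.607 0.168 -4.356
v 0.632 3.706 0.57
v 1.277 4.287 0.979
v 0.854 4.055 1.979
v 0.208 3.474 1.57
v 0.974 4.537 0.909
v 0.55 4.305 1.908
v 0.611 4.643 0.78
v 0.188 4.411 1.779
v 0.252 4.587 0.614
v -0.171 4.354 1.614
v -0.041 4.379 0.441
v -0.465 4.146 1.441
v -0.218 4.054 0.291
v -0.642 3.822 1.29
v -0.248 3.669 0.189
v -0.672 3.437 1.188
v -0.126 3.291 0.152
v -0.55 3.059 1.152
v 0.127 2.984 0.188
v -0.297 2.752 1.188
v 0.468 2.803 0.291
v 0.044 2.57 1.29
v 0.836 2.777 0.441
v 0.413 2.545 1.44
v 1.17 2.912 0.614
v 0.746 2.68 1.613
v 1.41 3.185 0.779
v 0.987 2.952 1.778
v 1.516 3.547 0.908
v 1.092 3.315 1.908
v 1.469 3.937 0.979
v 1.045 3.705 1.978
v -0.553 -3.066 2.604
v 0.225 -3.014 2.265
v 1.05 -3.782 4.036
v 0.273 -3.834 4.376
v 0.161 -2.626 2.463
v 0.986 -3.394 4.234
v -0.095 -2.356 2.698
v 0.731 -3.124 4.47
v -0.472 -2.277 2.909
v 0.353 -3.045 4.681
v -0.872 -2.408 3.038
v -0.047 -3.177 4.81
v -1.186 -2.716 3.051
v -0.361 -3.485 4.822
v -1.33 -3.118 2.944
v -0.505 -3.886 4.715
v -1.266 -3.506 2.746
v -0.441 -4.274 4.517
v -1.011 -3.776 2.51
v -0.185 -4.544 4.282
v -0.633 -3.855 2.299
v 0.192 -4.623 4.071
v -0.233 -3.723 2.17
v 0.592 -4.492 3.942
v 0.081 -3.415 2.158
v 0.906 -4.184 3.929
v 2.115 -3.025 -4.156
v 2.394 -2.544 -3.714
v 1.805 -3.755 -3.164
v 1.971 -2.444 -3.773
v 1.602 -2.566 -3.978
v 1.43 -2.863 -4.25
v 1.518 -3.222 -4.487
v 1.835 -3.505 -4.597
v 2.258 -3.605 -4.539
v 2.627 -3.483 -4.334
v 2.799 -3.186 -4.061
v 2.711 -2.827 -3.824
f 2 1 4
f 2 4 3
f 4 1 5
f 4 5 3
f 5 1 6
f 5 6 3
f 6 1 7
f 6 7 3
f 7 1 8
f 7 8 3
f 8 1 9
f 8 9 3
f 9 1 10
f 9 10 3
f 10 1 2
f 10 2 3
f 12 11 15
f 12 15 13
f 13 15 16
f 13 16 14
f 15 11 17
f 15 17 16
f 16 17 18
f 16 18 14
f 17 11 19
f 17 19 18
f 18 19 20
f 18 20 14
f 19 11 21
f 19 21 20
f 20 21 22
f 20 22 14
f 21 11 23
f 21 23 22
f 22 23 24
f 22 24 14
f 23 11 25
f 23 25 24
f 24 25 26
f 24 26 14
f 25 11 27
f 25 27 26
f 26 27 28
f 26 28 14
f 27 11 29
f 27 29 28
f 28 29 30
f 28 30 14
f 29 11 31
f 29 31 30
f 30 31 32
f 30 32 14
f 31 11 33
f 31 33 32
f 32 33 34
f 32 34 14
f 33 11 35
f 33 35 34
f 34 35 36
f 34 36 14
f 35 11 37
f 35 37 36
f 36 37 38
f 36 38 14
f 37 11 39
f 37 39 38
f 38 39 40
f 38 40 14
f 39 11 41
f 39 41 40
f 40 41 42
f 40 42 14
f 41 11 12
f 41 12 42
f 42 12 13
f 42 13 14
f 44 43 47
f 44 47 45
f 45 47 48
f 45 48 46
f 47 43 49
f 47 49 48
f 48 49 50
f 48 50 46
f 49 43 51
f 49 51 50
f 50 51 52
f 50 52 46
f 51 43 53
f 51 53 52
f 52 53 54
f 52 54 46
f 53 43 55
f 53 55 54
f 54 55 56
f 54 56 46
f 55 43 57
f 55 57 56
f 56 57 58
f 56 58 46
f 57 43 59
f 57 59 58
f 58 59 60
f 58 60 46
f 59 43 61
f 59 61 60
f 60 61 62
f 60 62 46
f 61 43 63
f 61 63 62
f 62 63 64
f 62 64 46
f 63 43 65
f 63 65 64
f 64 65 66
f 64 66 46
f 65 43 67
f 65 67 66
f 66 67 68
f 66 68 46
f 67 43 44
f 67 44 68
f 68 44 45
f 68 45 46
f 70 69 72
f 70 72 71
f 72 69 73
f 72 73 71
f 73 69 74
f 73 74 71
f 74 69 75
f 74 75 71
f 75 69 76
f 75 76 71
f 76 69 77
f 76 77 71
f 77 69 78
f 77 78 71
f 78 69 79
f 78 79 71
f 79 69 80
f 79 80 71
f 80 69 70
f 80 70 71



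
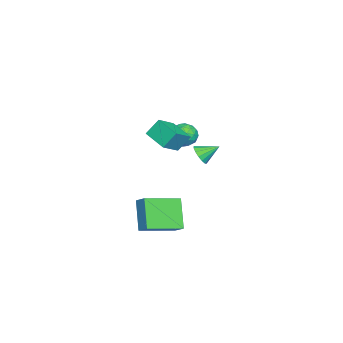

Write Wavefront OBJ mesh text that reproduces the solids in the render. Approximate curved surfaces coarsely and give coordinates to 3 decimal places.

v -4.574 -2.428 -1.399
v -4.061 -1.952 -1.884
v -3.499 -2.788 -0.616
v -2.986 -2.312 -1.101
v -3.564 -1.939 -0.599
v -4.229 -1.717 -1.083
v -3.331 -3.023 -1.417
v -3.996 -2.801 -1.901
v -3.293 -2.319 -1.895
v -3.437 -1.649 -1.389
v -4.123 -3.091 -1.111
v -4.267 -2.421 -0.605
v -4.412 -2.158 -1.71
v -3.148 -2.582 -0.79
v -3.488 -2.363 -0.495
v -3.186 -2.083 -0.78
v -4.511 -2.02 -1.239
v -4.209 -1.74 -1.524
v -3.917 -1.733 -0.769
v -3.351 -3 -0.976
v -3.049 -2.72 -1.261
v -4.374 -2.657 -1.72
v -4.072 -2.377 -2.005
v -3.643 -3.007 -1.731
v -3.659 -2.094 -2.002
v -3.027 -2.306 -1.542
v -3.23 -2.724 -1.728
v -3.621 -2.593 -2.012
v -3.744 -1.701 -1.705
v -3.112 -1.912 -1.245
v -3.452 -1.693 -0.949
v -3.842 -1.563 -1.234
v -3.292 -1.917 -1.711
v -4.448 -2.828 -1.255
v -3.816 -3.039 -0.795
v -3.718 -3.177 -1.266
v -4.108 -3.047 -1.551
v -4.533 -2.434 -0.958
v -3.901 -2.646 -0.498
v -3.939 -2.147 -0.488
v -4.33 -2.016 -0.772
v -4.268 -2.823 -0.789
v 2.44 -1.303 -4.969
v 1.291 -1.739 -3.442
v 2.898 -0.733 -4.461
v 1.749 -1.169 -2.935
v 3.791 -2.891 -4.405
v 2.642 -3.327 -2.879
v 4.249 -2.321 -3.898
v 3.1 -2.757 -2.371
v -2.975 -1.266 -2.24
v -2.791 -1.576 -1.652
v -3.285 -0.274 -1.62
v -2.495 -1.412 -1.767
v -2.328 -1.209 -2.008
v -2.334 -1.021 -2.312
v -2.512 -0.898 -2.596
v -2.814 -0.874 -2.785
v -3.159 -0.955 -2.828
v -3.455 -1.119 -2.714
v -3.623 -1.322 -2.473
v -3.617 -1.51 -2.169
v -3.439 -1.633 -1.885
v -3.137 -1.657 -1.696
v -1.252 -3.015 -0.16
v -1.602 -2.402 0.761
v -0.417 -1.865 -0.608
v -0.767 -1.252 0.313
v -0.133 -3.528 0.607
v -0.483 -2.915 1.528
v 0.702 -2.378 0.159
v 0.352 -1.765 1.08
f 1 38 17
f 38 12 41
f 17 41 6
f 38 41 17
f 1 17 13
f 17 6 18
f 13 18 2
f 17 18 13
f 1 13 22
f 13 2 23
f 22 23 8
f 13 23 22
f 1 22 34
f 22 8 37
f 34 37 11
f 22 37 34
f 1 34 38
f 34 11 42
f 38 42 12
f 34 42 38
f 2 18 29
f 18 6 32
f 29 32 10
f 18 32 29
f 6 41 19
f 41 12 40
f 19 40 5
f 41 40 19
f 12 42 39
f 42 11 35
f 39 35 3
f 42 35 39
f 11 37 36
f 37 8 24
f 36 24 7
f 37 24 36
f 8 23 28
f 23 2 25
f 28 25 9
f 23 25 28
f 4 30 16
f 30 10 31
f 16 31 5
f 30 31 16
f 4 16 14
f 16 5 15
f 14 15 3
f 16 15 14
f 4 14 21
f 14 3 20
f 21 20 7
f 14 20 21
f 4 21 26
f 21 7 27
f 26 27 9
f 21 27 26
f 4 26 30
f 26 9 33
f 30 33 10
f 26 33 30
f 5 31 19
f 31 10 32
f 19 32 6
f 31 32 19
f 3 15 39
f 15 5 40
f 39 40 12
f 15 40 39
f 7 20 36
f 20 3 35
f 36 35 11
f 20 35 36
f 9 27 28
f 27 7 24
f 28 24 8
f 27 24 28
f 10 33 29
f 33 9 25
f 29 25 2
f 33 25 29
f 44 46 43
f 47 44 43
f 43 46 45
f 45 47 43
f 44 50 46
f 48 44 47
f 48 50 44
f 46 50 45
f 49 47 45
f 45 50 49
f 49 48 47
f 50 48 49
f 52 51 54
f 52 54 53
f 54 51 55
f 54 55 53
f 55 51 56
f 55 56 53
f 56 51 57
f 56 57 53
f 57 51 58
f 57 58 53
f 58 51 59
f 58 59 53
f 59 51 60
f 59 60 53
f 60 51 61
f 60 61 53
f 61 51 62
f 61 62 53
f 62 51 63
f 62 63 53
f 63 51 64
f 63 64 53
f 64 51 52
f 64 52 53
f 66 68 65
f 69 66 65
f 65 68 67
f 67 69 65
f 66 72 68
f 70 66 69
f 70 72 66
f 68 72 67
f 71 69 67
f 67 72 71
f 71 70 69
f 72 70 71



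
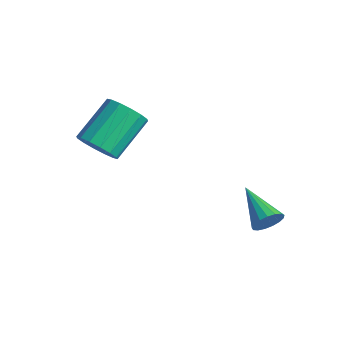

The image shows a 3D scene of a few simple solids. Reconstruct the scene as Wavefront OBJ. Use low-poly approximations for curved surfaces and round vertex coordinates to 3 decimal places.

v -2.939 -4.099 1.324
v -2.291 -4.337 1.854
v -2.693 -2.819 3.026
v -3.341 -2.581 2.496
v -2.102 -4.057 1.556
v -2.504 -2.539 2.729
v -2.136 -3.788 1.196
v -2.538 -2.27 2.369
v -2.386 -3.603 0.871
v -2.788 -2.085 2.043
v -2.784 -3.55 0.666
v -3.186 -2.032 1.839
v -3.223 -3.645 0.638
v -3.625 -2.127 1.811
v -3.587 -3.861 0.794
v -3.989 -2.343 1.966
v -3.776 -4.141 1.091
v -4.178 -2.623 2.264
v -3.742 -4.41 1.451
v -4.144 -2.892 2.624
v -3.492 -4.595 1.777
v -3.894 -3.077 2.949
v -3.094 -4.648 1.981
v -3.496 -3.13 3.154
v -2.655 -4.553 2.009
v -3.057 -3.035 3.182
v 1.416 0.2 -1.652
v 1.653 -0.016 -1.098
v -0.196 0.34 -0.908
v 1.688 0.288 -1.079
v 1.66 0.572 -1.192
v 1.577 0.77 -1.41
v 1.457 0.837 -1.684
v 1.327 0.759 -1.95
v 1.217 0.552 -2.148
v 1.153 0.265 -2.232
v 1.149 -0.038 -2.183
v 1.206 -0.286 -2.013
v 1.311 -0.423 -1.76
v 1.44 -0.417 -1.482
v 1.563 -0.27 -1.243
f 2 1 5
f 2 5 3
f 3 5 6
f 3 6 4
f 5 1 7
f 5 7 6
f 6 7 8
f 6 8 4
f 7 1 9
f 7 9 8
f 8 9 10
f 8 10 4
f 9 1 11
f 9 11 10
f 10 11 12
f 10 12 4
f 11 1 13
f 11 13 12
f 12 13 14
f 12 14 4
f 13 1 15
f 13 15 14
f 14 15 16
f 14 16 4
f 15 1 17
f 15 17 16
f 16 17 18
f 16 18 4
f 17 1 19
f 17 19 18
f 18 19 20
f 18 20 4
f 19 1 21
f 19 21 20
f 20 21 22
f 20 22 4
f 21 1 23
f 21 23 22
f 22 23 24
f 22 24 4
f 23 1 25
f 23 25 24
f 24 25 26
f 24 26 4
f 25 1 2
f 25 2 26
f 26 2 3
f 26 3 4
f 28 27 30
f 28 30 29
f 30 27 31
f 30 31 29
f 31 27 32
f 31 32 29
f 32 27 33
f 32 33 29
f 33 27 34
f 33 34 29
f 34 27 35
f 34 35 29
f 35 27 36
f 35 36 29
f 36 27 37
f 36 37 29
f 37 27 38
f 37 38 29
f 38 27 39
f 38 39 29
f 39 27 40
f 39 40 29
f 40 27 41
f 40 41 29
f 41 27 28
f 41 28 29



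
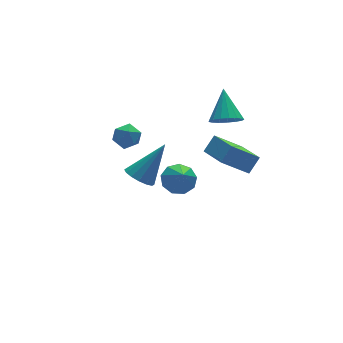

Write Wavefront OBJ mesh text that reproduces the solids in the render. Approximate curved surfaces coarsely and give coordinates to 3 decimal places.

v -2.021 -0.253 1.996
v -1.543 -0.692 1.641
v -0.719 -0.087 3.544
v -1.454 -0.337 1.528
v -1.518 0.041 1.541
v -1.716 0.339 1.675
v -1.996 0.479 1.896
v -2.283 0.423 2.143
v -2.5 0.185 2.352
v -2.588 -0.17 2.464
v -2.525 -0.548 2.452
v -2.327 -0.846 2.317
v -2.047 -0.986 2.096
v -1.76 -0.93 1.849
v 2.143 4.242 -3.319
v 2.901 4.481 -2.991
v 1.957 3.438 -2.301
v 2.475 4.834 -2.791
v 1.893 4.909 -2.837
v 1.429 4.672 -3.109
v 1.298 4.234 -3.479
v 1.563 3.799 -3.774
v 2.099 3.572 -3.856
v 2.656 3.658 -3.686
v 2.973 4.017 -3.345
v 3.52 2.306 1.801
v 3.838 2.754 1.22
v 4 3.494 2.979
v 3.476 2.877 1.243
v 3.124 2.87 1.394
v 2.863 2.733 1.638
v 2.752 2.499 1.92
v 2.817 2.22 2.175
v 3.043 1.961 2.344
v 3.378 1.781 2.388
v 3.746 1.722 2.299
v 4.061 1.796 2.095
v 4.253 1.987 1.824
v 4.276 2.251 1.548
v 4.127 2.528 1.33
v 3.242 -0.337 0.224
v 2.003 -0.035 1.239
v 3.254 1.278 -0.241
v 2.014 1.579 0.774
v 3.866 -0.139 0.926
v 2.626 0.162 1.941
v 3.877 1.475 0.461
v 2.638 1.777 1.476
v -1.089 3.08 1.566
v -0.573 3.071 2.06
v -1.747 2.409 2.24
v -1.231 2.4 2.734
v -1.591 3.004 2.605
v -1.184 3.418 2.188
v -1.136 2.062 2.112
v -0.729 2.476 1.695
v -0.602 2.441 2.397
v -0.882 3.023 2.702
v -1.438 2.457 1.598
v -1.718 3.039 1.903
f 2 1 4
f 2 4 3
f 4 1 5
f 4 5 3
f 5 1 6
f 5 6 3
f 6 1 7
f 6 7 3
f 7 1 8
f 7 8 3
f 8 1 9
f 8 9 3
f 9 1 10
f 9 10 3
f 10 1 11
f 10 11 3
f 11 1 12
f 11 12 3
f 12 1 13
f 12 13 3
f 13 1 14
f 13 14 3
f 14 1 2
f 14 2 3
f 16 15 18
f 16 18 17
f 18 15 19
f 18 19 17
f 19 15 20
f 19 20 17
f 20 15 21
f 20 21 17
f 21 15 22
f 21 22 17
f 22 15 23
f 22 23 17
f 23 15 24
f 23 24 17
f 24 15 25
f 24 25 17
f 25 15 16
f 25 16 17
f 27 26 29
f 27 29 28
f 29 26 30
f 29 30 28
f 30 26 31
f 30 31 28
f 31 26 32
f 31 32 28
f 32 26 33
f 32 33 28
f 33 26 34
f 33 34 28
f 34 26 35
f 34 35 28
f 35 26 36
f 35 36 28
f 36 26 37
f 36 37 28
f 37 26 38
f 37 38 28
f 38 26 39
f 38 39 28
f 39 26 40
f 39 40 28
f 40 26 27
f 40 27 28
f 42 44 41
f 45 42 41
f 41 44 43
f 43 45 41
f 42 48 44
f 46 42 45
f 46 48 42
f 44 48 43
f 47 45 43
f 43 48 47
f 47 46 45
f 48 46 47
f 49 60 54
f 49 54 50
f 49 50 56
f 49 56 59
f 49 59 60
f 50 54 58
f 54 60 53
f 60 59 51
f 59 56 55
f 56 50 57
f 52 58 53
f 52 53 51
f 52 51 55
f 52 55 57
f 52 57 58
f 53 58 54
f 51 53 60
f 55 51 59
f 57 55 56
f 58 57 50



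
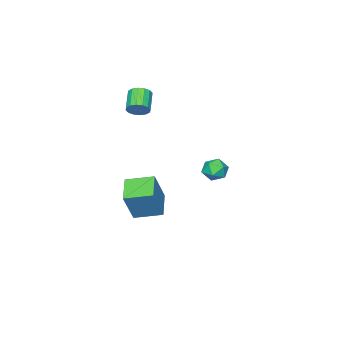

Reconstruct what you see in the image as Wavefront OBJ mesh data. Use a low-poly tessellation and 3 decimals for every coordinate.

v 2.294 3.997 0.479
v 2.893 3.755 0.76
v 1.747 3.065 0.84
v 2.346 2.823 1.121
v 2.027 3.385 1.402
v 2.365 3.961 1.179
v 2.275 2.859 0.421
v 2.613 3.435 0.198
v 2.881 3.052 0.725
v 2.728 3.377 1.331
v 1.912 3.443 0.269
v 1.759 3.768 0.875
v 0.755 -2.952 2.209
v 1.212 -3.314 2.422
v 0.381 -3.95 3.124
v -0.075 -3.588 2.911
v 1.198 -3.068 2.628
v 0.367 -3.704 3.33
v 1.065 -2.791 2.721
v 0.234 -3.427 3.423
v 0.85 -2.557 2.678
v 0.019 -3.194 3.38
v 0.609 -2.429 2.509
v -0.222 -3.066 3.211
v 0.407 -2.441 2.259
v -0.424 -3.078 2.961
v 0.299 -2.59 1.996
v -0.532 -3.226 2.698
v 0.313 -2.836 1.79
v -0.518 -3.472 2.492
v 0.446 -3.113 1.697
v -0.385 -3.749 2.399
v 0.661 -3.346 1.74
v -0.17 -3.983 2.442
v 0.902 -3.474 1.909
v 0.071 -4.111 2.611
v 1.104 -3.462 2.159
v 0.273 -4.099 2.861
v -0.017 -1.909 -3.778
v 0.842 -1.788 -2.032
v 1.072 -1 -4.377
v 1.932 -0.879 -2.631
v 0.828 -3.141 -4.109
v 1.688 -3.02 -2.363
v 1.918 -2.232 -4.708
v 2.777 -2.111 -2.962
f 1 12 6
f 1 6 2
f 1 2 8
f 1 8 11
f 1 11 12
f 2 6 10
f 6 12 5
f 12 11 3
f 11 8 7
f 8 2 9
f 4 10 5
f 4 5 3
f 4 3 7
f 4 7 9
f 4 9 10
f 5 10 6
f 3 5 12
f 7 3 11
f 9 7 8
f 10 9 2
f 14 13 17
f 14 17 15
f 15 17 18
f 15 18 16
f 17 13 19
f 17 19 18
f 18 19 20
f 18 20 16
f 19 13 21
f 19 21 20
f 20 21 22
f 20 22 16
f 21 13 23
f 21 23 22
f 22 23 24
f 22 24 16
f 23 13 25
f 23 25 24
f 24 25 26
f 24 26 16
f 25 13 27
f 25 27 26
f 26 27 28
f 26 28 16
f 27 13 29
f 27 29 28
f 28 29 30
f 28 30 16
f 29 13 31
f 29 31 30
f 30 31 32
f 30 32 16
f 31 13 33
f 31 33 32
f 32 33 34
f 32 34 16
f 33 13 35
f 33 35 34
f 34 35 36
f 34 36 16
f 35 13 37
f 35 37 36
f 36 37 38
f 36 38 16
f 37 13 14
f 37 14 38
f 38 14 15
f 38 15 16
f 40 42 39
f 43 40 39
f 39 42 41
f 41 43 39
f 40 46 42
f 44 40 43
f 44 46 40
f 42 46 41
f 45 43 41
f 41 46 45
f 45 44 43
f 46 44 45



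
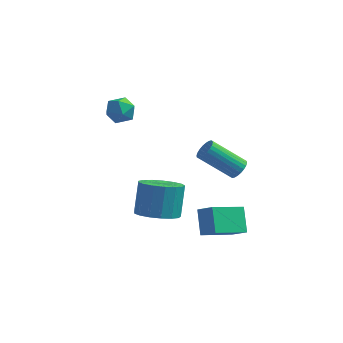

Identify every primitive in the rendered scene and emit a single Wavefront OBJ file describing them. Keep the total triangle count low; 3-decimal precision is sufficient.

v 3.335 3.544 -3.379
v 3.648 3.202 -3.065
v 2.158 2.953 -1.848
v 1.845 3.296 -2.161
v 3.691 3.395 -2.973
v 2.201 3.147 -1.756
v 3.68 3.611 -2.943
v 2.19 3.363 -1.725
v 3.616 3.817 -2.978
v 2.126 3.568 -1.761
v 3.51 3.982 -3.075
v 2.02 3.733 -1.858
v 3.377 4.079 -3.218
v 1.886 3.831 -2.001
v 3.237 4.096 -3.386
v 1.747 3.847 -2.169
v 3.113 4.028 -3.552
v 1.622 3.779 -2.335
v 3.022 3.887 -3.692
v 1.532 3.638 -2.475
v 2.979 3.693 -3.784
v 1.489 3.445 -2.567
v 2.99 3.477 -3.815
v 1.5 3.229 -2.597
v 3.054 3.272 -3.779
v 1.564 3.023 -2.562
v 3.16 3.107 -3.682
v 1.67 2.858 -2.465
v 3.294 3.009 -3.539
v 1.803 2.761 -2.322
v 3.433 2.993 -3.371
v 1.943 2.744 -2.154
v 3.558 3.061 -3.205
v 2.067 2.812 -1.988
v 0.892 -0.801 -3.623
v 1.674 -1.332 -3.296
v 1.629 -0.53 -1.889
v 0.848 0.001 -2.217
v 1.874 -0.952 -3.506
v 1.829 -0.15 -2.099
v 1.849 -0.537 -3.743
v 1.805 0.265 -2.337
v 1.606 -0.183 -3.953
v 1.561 0.62 -2.547
v 1.198 0.03 -4.088
v 1.154 0.832 -2.681
v 0.721 0.052 -4.116
v 0.676 0.855 -2.709
v 0.283 -0.121 -4.031
v 0.238 0.681 -2.624
v -0.015 -0.45 -3.853
v -0.06 0.352 -2.446
v -0.106 -0.86 -3.622
v -0.151 -0.057 -2.215
v 0.032 -1.256 -3.392
v -0.012 -0.453 -1.985
v 0.368 -1.548 -3.214
v 0.323 -0.745 -1.808
v 0.823 -1.669 -3.131
v 0.778 -0.866 -1.724
v 1.294 -1.591 -3.16
v 1.25 -0.789 -1.753
v -1.737 3.236 0.58
v -1.169 2.727 0.491
v -2.411 2.633 -0.271
v -1.843 2.124 -0.36
v -2.246 2.14 0.293
v -1.829 2.512 0.819
v -1.751 2.848 -0.599
v -1.334 3.22 -0.073
v -1.178 2.487 -0.238
v -1.484 2.05 0.314
v -2.096 3.31 -0.094
v -2.402 2.873 0.458
v 2.997 -1.58 -3.874
v 2.631 -0.741 -2.951
v 4.041 -0.321 -4.603
v 3.674 0.518 -3.68
v 3.706 -1.858 -3.34
v 3.339 -1.019 -2.417
v 4.749 -0.599 -4.069
v 4.383 0.24 -3.146
f 2 1 5
f 2 5 3
f 3 5 6
f 3 6 4
f 5 1 7
f 5 7 6
f 6 7 8
f 6 8 4
f 7 1 9
f 7 9 8
f 8 9 10
f 8 10 4
f 9 1 11
f 9 11 10
f 10 11 12
f 10 12 4
f 11 1 13
f 11 13 12
f 12 13 14
f 12 14 4
f 13 1 15
f 13 15 14
f 14 15 16
f 14 16 4
f 15 1 17
f 15 17 16
f 16 17 18
f 16 18 4
f 17 1 19
f 17 19 18
f 18 19 20
f 18 20 4
f 19 1 21
f 19 21 20
f 20 21 22
f 20 22 4
f 21 1 23
f 21 23 22
f 22 23 24
f 22 24 4
f 23 1 25
f 23 25 24
f 24 25 26
f 24 26 4
f 25 1 27
f 25 27 26
f 26 27 28
f 26 28 4
f 27 1 29
f 27 29 28
f 28 29 30
f 28 30 4
f 29 1 31
f 29 31 30
f 30 31 32
f 30 32 4
f 31 1 33
f 31 33 32
f 32 33 34
f 32 34 4
f 33 1 2
f 33 2 34
f 34 2 3
f 34 3 4
f 36 35 39
f 36 39 37
f 37 39 40
f 37 40 38
f 39 35 41
f 39 41 40
f 40 41 42
f 40 42 38
f 41 35 43
f 41 43 42
f 42 43 44
f 42 44 38
f 43 35 45
f 43 45 44
f 44 45 46
f 44 46 38
f 45 35 47
f 45 47 46
f 46 47 48
f 46 48 38
f 47 35 49
f 47 49 48
f 48 49 50
f 48 50 38
f 49 35 51
f 49 51 50
f 50 51 52
f 50 52 38
f 51 35 53
f 51 53 52
f 52 53 54
f 52 54 38
f 53 35 55
f 53 55 54
f 54 55 56
f 54 56 38
f 55 35 57
f 55 57 56
f 56 57 58
f 56 58 38
f 57 35 59
f 57 59 58
f 58 59 60
f 58 60 38
f 59 35 61
f 59 61 60
f 60 61 62
f 60 62 38
f 61 35 36
f 61 36 62
f 62 36 37
f 62 37 38
f 63 74 68
f 63 68 64
f 63 64 70
f 63 70 73
f 63 73 74
f 64 68 72
f 68 74 67
f 74 73 65
f 73 70 69
f 70 64 71
f 66 72 67
f 66 67 65
f 66 65 69
f 66 69 71
f 66 71 72
f 67 72 68
f 65 67 74
f 69 65 73
f 71 69 70
f 72 71 64
f 76 78 75
f 79 76 75
f 75 78 77
f 77 79 75
f 76 82 78
f 80 76 79
f 80 82 76
f 78 82 77
f 81 79 77
f 77 82 81
f 81 80 79
f 82 80 81



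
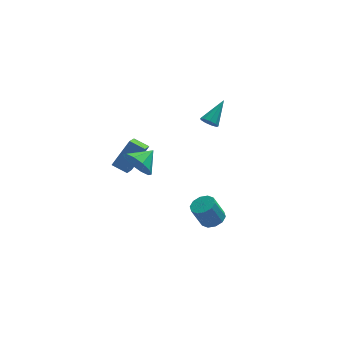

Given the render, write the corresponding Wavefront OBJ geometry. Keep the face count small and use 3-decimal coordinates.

v 0.082 -2.761 -1.678
v 0.643 -2.561 -1.417
v 0.118 -2.599 -0.261
v -0.442 -2.799 -0.522
v 0.424 -2.236 -1.506
v -0.1 -2.274 -0.35
v 0.075 -2.111 -1.66
v -0.45 -2.149 -0.504
v -0.272 -2.235 -1.821
v -0.796 -2.273 -0.665
v -0.483 -2.56 -1.928
v -1.007 -2.598 -0.772
v -0.478 -2.961 -1.939
v -1.003 -2.999 -0.783
v -0.26 -3.286 -1.85
v -0.784 -3.324 -0.694
v 0.09 -3.411 -1.696
v -0.435 -3.449 -0.54
v 0.436 -3.287 -1.535
v -0.088 -3.325 -0.379
v 0.647 -2.962 -1.428
v 0.123 -3 -0.272
v 0.812 2.621 1.157
v 1.064 2.21 1.324
v 1.708 3.539 2.063
v 1.22 2.338 1.04
v 1.186 2.599 0.811
v 0.977 2.87 0.743
v 0.691 3.024 0.869
v 0.462 2.991 1.13
v 0.396 2.784 1.403
v 0.526 2.501 1.561
v 0.789 2.275 1.53
v -2.923 3.718 -2.861
v -3.302 2.542 -2.121
v -3.631 4.168 -2.509
v -4.011 2.992 -1.77
v -1.949 4.228 -1.55
v -2.329 3.052 -0.811
v -2.658 4.678 -1.199
v -3.037 3.502 -0.459
v -3.225 -0.801 1.159
v -2.73 -0.945 0.434
v -2.375 -0.199 1.621
v -3.015 -0.481 0.355
v -3.381 -0.14 0.584
v -3.687 -0.051 1.032
v -3.817 -0.248 1.528
v -3.721 -0.657 1.884
v -3.436 -1.12 1.962
v -3.07 -1.462 1.734
v -2.764 -1.551 1.286
v -2.634 -1.354 0.789
f 2 1 5
f 2 5 3
f 3 5 6
f 3 6 4
f 5 1 7
f 5 7 6
f 6 7 8
f 6 8 4
f 7 1 9
f 7 9 8
f 8 9 10
f 8 10 4
f 9 1 11
f 9 11 10
f 10 11 12
f 10 12 4
f 11 1 13
f 11 13 12
f 12 13 14
f 12 14 4
f 13 1 15
f 13 15 14
f 14 15 16
f 14 16 4
f 15 1 17
f 15 17 16
f 16 17 18
f 16 18 4
f 17 1 19
f 17 19 18
f 18 19 20
f 18 20 4
f 19 1 21
f 19 21 20
f 20 21 22
f 20 22 4
f 21 1 2
f 21 2 22
f 22 2 3
f 22 3 4
f 24 23 26
f 24 26 25
f 26 23 27
f 26 27 25
f 27 23 28
f 27 28 25
f 28 23 29
f 28 29 25
f 29 23 30
f 29 30 25
f 30 23 31
f 30 31 25
f 31 23 32
f 31 32 25
f 32 23 33
f 32 33 25
f 33 23 24
f 33 24 25
f 35 37 34
f 38 35 34
f 34 37 36
f 36 38 34
f 35 41 37
f 39 35 38
f 39 41 35
f 37 41 36
f 40 38 36
f 36 41 40
f 40 39 38
f 41 39 40
f 43 42 45
f 43 45 44
f 45 42 46
f 45 46 44
f 46 42 47
f 46 47 44
f 47 42 48
f 47 48 44
f 48 42 49
f 48 49 44
f 49 42 50
f 49 50 44
f 50 42 51
f 50 51 44
f 51 42 52
f 51 52 44
f 52 42 53
f 52 53 44
f 53 42 43
f 53 43 44



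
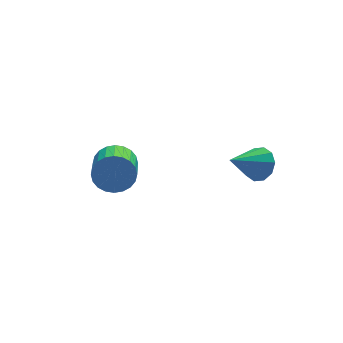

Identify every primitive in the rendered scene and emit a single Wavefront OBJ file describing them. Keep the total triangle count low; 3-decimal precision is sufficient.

v 1.914 -0.715 2.677
v 2.176 -0.382 3.271
v 0.726 -1.185 3.463
v 1.914 -0.088 3.05
v 1.652 -0.034 2.687
v 1.49 -0.24 2.32
v 1.49 -0.628 2.089
v 1.652 -1.049 2.082
v 1.914 -1.343 2.303
v 2.176 -1.397 2.666
v 2.338 -1.191 3.033
v 2.338 -0.803 3.264
v -2.35 2.977 0.787
v -1.984 3.181 1.48
v -2.385 1.508 2.186
v -2.75 1.303 1.493
v -2.28 3.276 1.537
v -2.681 1.602 2.242
v -2.587 3.325 1.479
v -2.988 1.651 2.184
v -2.858 3.321 1.316
v -3.258 1.648 2.021
v -3.051 3.265 1.072
v -3.452 1.591 1.778
v -3.138 3.165 0.785
v -3.538 1.491 1.491
v -3.104 3.036 0.499
v -3.505 1.362 1.204
v -2.956 2.898 0.256
v -3.357 1.224 0.961
v -2.715 2.772 0.094
v -3.116 1.099 0.8
v -2.419 2.678 0.038
v -2.82 1.004 0.743
v -2.112 2.629 0.096
v -2.513 0.955 0.801
v -1.842 2.632 0.259
v -2.242 0.959 0.964
v -1.648 2.689 0.502
v -2.049 1.015 1.208
v -1.562 2.789 0.789
v -1.962 1.115 1.495
v -1.595 2.918 1.076
v -1.996 1.244 1.781
v -1.743 3.056 1.319
v -2.144 1.382 2.024
f 2 1 4
f 2 4 3
f 4 1 5
f 4 5 3
f 5 1 6
f 5 6 3
f 6 1 7
f 6 7 3
f 7 1 8
f 7 8 3
f 8 1 9
f 8 9 3
f 9 1 10
f 9 10 3
f 10 1 11
f 10 11 3
f 11 1 12
f 11 12 3
f 12 1 2
f 12 2 3
f 14 13 17
f 14 17 15
f 15 17 18
f 15 18 16
f 17 13 19
f 17 19 18
f 18 19 20
f 18 20 16
f 19 13 21
f 19 21 20
f 20 21 22
f 20 22 16
f 21 13 23
f 21 23 22
f 22 23 24
f 22 24 16
f 23 13 25
f 23 25 24
f 24 25 26
f 24 26 16
f 25 13 27
f 25 27 26
f 26 27 28
f 26 28 16
f 27 13 29
f 27 29 28
f 28 29 30
f 28 30 16
f 29 13 31
f 29 31 30
f 30 31 32
f 30 32 16
f 31 13 33
f 31 33 32
f 32 33 34
f 32 34 16
f 33 13 35
f 33 35 34
f 34 35 36
f 34 36 16
f 35 13 37
f 35 37 36
f 36 37 38
f 36 38 16
f 37 13 39
f 37 39 38
f 38 39 40
f 38 40 16
f 39 13 41
f 39 41 40
f 40 41 42
f 40 42 16
f 41 13 43
f 41 43 42
f 42 43 44
f 42 44 16
f 43 13 45
f 43 45 44
f 44 45 46
f 44 46 16
f 45 13 14
f 45 14 46
f 46 14 15
f 46 15 16



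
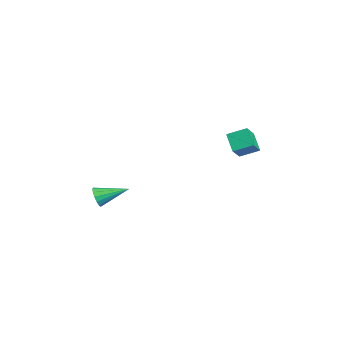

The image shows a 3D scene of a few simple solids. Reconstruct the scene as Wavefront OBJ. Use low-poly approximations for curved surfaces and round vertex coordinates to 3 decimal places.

v 0.155 -3.1 -1.06
v 0.415 -2.948 -1.533
v 0.245 -1.7 -0.56
v 0.132 -2.911 -1.587
v -0.144 -2.924 -1.5
v -0.34 -2.985 -1.295
v -0.403 -3.076 -1.027
v -0.317 -3.174 -0.768
v -0.104 -3.253 -0.588
v 0.178 -3.29 -0.534
v 0.455 -3.276 -0.621
v 0.651 -3.216 -0.826
v 0.714 -3.124 -1.093
v 0.627 -3.026 -1.352
v -0.659 2.931 1.945
v -0.004 2.563 2.526
v -0.515 3.815 2.341
v 0.14 3.447 2.922
v 0.1 3.133 1.218
v 0.755 2.765 1.799
v 0.244 4.017 1.614
v 0.899 3.649 2.195
f 2 1 4
f 2 4 3
f 4 1 5
f 4 5 3
f 5 1 6
f 5 6 3
f 6 1 7
f 6 7 3
f 7 1 8
f 7 8 3
f 8 1 9
f 8 9 3
f 9 1 10
f 9 10 3
f 10 1 11
f 10 11 3
f 11 1 12
f 11 12 3
f 12 1 13
f 12 13 3
f 13 1 14
f 13 14 3
f 14 1 2
f 14 2 3
f 16 18 15
f 19 16 15
f 15 18 17
f 17 19 15
f 16 22 18
f 20 16 19
f 20 22 16
f 18 22 17
f 21 19 17
f 17 22 21
f 21 20 19
f 22 20 21



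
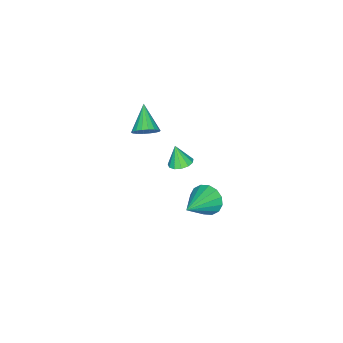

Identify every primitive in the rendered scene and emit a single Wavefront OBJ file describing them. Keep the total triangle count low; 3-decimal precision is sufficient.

v 3.703 2.814 0.135
v 4.039 2.352 -0.012
v 3.657 2.466 1.125
v 4.248 2.592 0.083
v 4.284 2.903 0.194
v 4.136 3.186 0.287
v 3.85 3.351 0.331
v 3.519 3.345 0.314
v 3.245 3.171 0.239
v 3.118 2.884 0.132
v 3.176 2.574 0.026
v 3.402 2.341 -0.046
v 3.723 2.258 -0.06
v 4.177 1.242 1.857
v 4.574 1.333 2.363
v 3.283 0.438 2.703
v 4.392 1.557 2.384
v 4.167 1.718 2.3
v 3.944 1.785 2.128
v 3.767 1.745 1.902
v 3.672 1.605 1.668
v 3.676 1.393 1.471
v 3.78 1.151 1.351
v 3.962 0.927 1.331
v 4.187 0.766 1.415
v 4.41 0.699 1.586
v 4.586 0.739 1.812
v 4.682 0.879 2.046
v 4.678 1.091 2.243
v 2.03 3.042 -4.09
v 2.388 2.714 -4.787
v 3.75 3.178 -3.27
v 2.386 3.149 -4.854
v 2.288 3.555 -4.716
v 2.12 3.824 -4.41
v 1.929 3.882 -4.018
v 1.765 3.716 -3.646
v 1.672 3.369 -3.392
v 1.674 2.934 -3.325
v 1.773 2.528 -3.463
v 1.94 2.259 -3.769
v 2.131 2.201 -4.161
v 2.295 2.367 -4.534
f 2 1 4
f 2 4 3
f 4 1 5
f 4 5 3
f 5 1 6
f 5 6 3
f 6 1 7
f 6 7 3
f 7 1 8
f 7 8 3
f 8 1 9
f 8 9 3
f 9 1 10
f 9 10 3
f 10 1 11
f 10 11 3
f 11 1 12
f 11 12 3
f 12 1 13
f 12 13 3
f 13 1 2
f 13 2 3
f 15 14 17
f 15 17 16
f 17 14 18
f 17 18 16
f 18 14 19
f 18 19 16
f 19 14 20
f 19 20 16
f 20 14 21
f 20 21 16
f 21 14 22
f 21 22 16
f 22 14 23
f 22 23 16
f 23 14 24
f 23 24 16
f 24 14 25
f 24 25 16
f 25 14 26
f 25 26 16
f 26 14 27
f 26 27 16
f 27 14 28
f 27 28 16
f 28 14 29
f 28 29 16
f 29 14 15
f 29 15 16
f 31 30 33
f 31 33 32
f 33 30 34
f 33 34 32
f 34 30 35
f 34 35 32
f 35 30 36
f 35 36 32
f 36 30 37
f 36 37 32
f 37 30 38
f 37 38 32
f 38 30 39
f 38 39 32
f 39 30 40
f 39 40 32
f 40 30 41
f 40 41 32
f 41 30 42
f 41 42 32
f 42 30 43
f 42 43 32
f 43 30 31
f 43 31 32



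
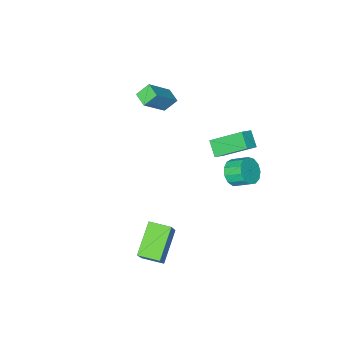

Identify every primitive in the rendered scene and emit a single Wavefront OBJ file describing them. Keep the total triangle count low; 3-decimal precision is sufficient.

v -3.323 1.399 -2.687
v -2.569 1.85 -2.737
v -3.043 2.712 -2.104
v -3.797 2.261 -2.053
v -2.841 1.988 -3.128
v -3.314 2.85 -2.495
v -3.266 1.939 -3.379
v -3.739 2.801 -2.746
v -3.709 1.718 -3.41
v -4.182 2.581 -2.777
v -4.029 1.396 -3.212
v -4.503 2.259 -2.579
v -4.126 1.075 -2.846
v -4.599 1.938 -2.213
v -3.967 0.857 -2.43
v -4.441 1.719 -1.797
v -3.605 0.81 -2.096
v -4.078 1.673 -1.463
v -3.152 0.951 -1.949
v -3.626 1.813 -1.315
v -2.754 1.233 -2.036
v -3.228 2.096 -1.403
v -2.537 1.569 -2.33
v -3.011 2.431 -1.696
v 1.483 2.531 -4.003
v 2.27 3.261 -2.521
v 2.936 3.504 -5.254
v 3.723 4.234 -3.772
v 2.237 1.526 -3.908
v 3.024 2.256 -2.426
v 3.69 2.499 -5.159
v 4.477 3.229 -3.677
v -2.163 -3.032 2.031
v -0.708 -2.924 3.413
v -2.036 -2.123 1.826
v -0.581 -2.015 3.209
v -1.479 -3.285 1.331
v -0.024 -3.177 2.714
v -1.352 -2.376 1.127
v 0.103 -2.268 2.509
v -1.969 2.229 0.431
v -2.2 1.43 1.12
v -3.033 3.646 1.717
v -3.265 2.847 2.405
v -1.215 2.393 0.875
v -1.447 1.594 1.563
v -2.28 3.81 2.16
v -2.511 3.011 2.849
f 2 1 5
f 2 5 3
f 3 5 6
f 3 6 4
f 5 1 7
f 5 7 6
f 6 7 8
f 6 8 4
f 7 1 9
f 7 9 8
f 8 9 10
f 8 10 4
f 9 1 11
f 9 11 10
f 10 11 12
f 10 12 4
f 11 1 13
f 11 13 12
f 12 13 14
f 12 14 4
f 13 1 15
f 13 15 14
f 14 15 16
f 14 16 4
f 15 1 17
f 15 17 16
f 16 17 18
f 16 18 4
f 17 1 19
f 17 19 18
f 18 19 20
f 18 20 4
f 19 1 21
f 19 21 20
f 20 21 22
f 20 22 4
f 21 1 23
f 21 23 22
f 22 23 24
f 22 24 4
f 23 1 2
f 23 2 24
f 24 2 3
f 24 3 4
f 26 28 25
f 29 26 25
f 25 28 27
f 27 29 25
f 26 32 28
f 30 26 29
f 30 32 26
f 28 32 27
f 31 29 27
f 27 32 31
f 31 30 29
f 32 30 31
f 34 36 33
f 37 34 33
f 33 36 35
f 35 37 33
f 34 40 36
f 38 34 37
f 38 40 34
f 36 40 35
f 39 37 35
f 35 40 39
f 39 38 37
f 40 38 39
f 42 44 41
f 45 42 41
f 41 44 43
f 43 45 41
f 42 48 44
f 46 42 45
f 46 48 42
f 44 48 43
f 47 45 43
f 43 48 47
f 47 46 45
f 48 46 47

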